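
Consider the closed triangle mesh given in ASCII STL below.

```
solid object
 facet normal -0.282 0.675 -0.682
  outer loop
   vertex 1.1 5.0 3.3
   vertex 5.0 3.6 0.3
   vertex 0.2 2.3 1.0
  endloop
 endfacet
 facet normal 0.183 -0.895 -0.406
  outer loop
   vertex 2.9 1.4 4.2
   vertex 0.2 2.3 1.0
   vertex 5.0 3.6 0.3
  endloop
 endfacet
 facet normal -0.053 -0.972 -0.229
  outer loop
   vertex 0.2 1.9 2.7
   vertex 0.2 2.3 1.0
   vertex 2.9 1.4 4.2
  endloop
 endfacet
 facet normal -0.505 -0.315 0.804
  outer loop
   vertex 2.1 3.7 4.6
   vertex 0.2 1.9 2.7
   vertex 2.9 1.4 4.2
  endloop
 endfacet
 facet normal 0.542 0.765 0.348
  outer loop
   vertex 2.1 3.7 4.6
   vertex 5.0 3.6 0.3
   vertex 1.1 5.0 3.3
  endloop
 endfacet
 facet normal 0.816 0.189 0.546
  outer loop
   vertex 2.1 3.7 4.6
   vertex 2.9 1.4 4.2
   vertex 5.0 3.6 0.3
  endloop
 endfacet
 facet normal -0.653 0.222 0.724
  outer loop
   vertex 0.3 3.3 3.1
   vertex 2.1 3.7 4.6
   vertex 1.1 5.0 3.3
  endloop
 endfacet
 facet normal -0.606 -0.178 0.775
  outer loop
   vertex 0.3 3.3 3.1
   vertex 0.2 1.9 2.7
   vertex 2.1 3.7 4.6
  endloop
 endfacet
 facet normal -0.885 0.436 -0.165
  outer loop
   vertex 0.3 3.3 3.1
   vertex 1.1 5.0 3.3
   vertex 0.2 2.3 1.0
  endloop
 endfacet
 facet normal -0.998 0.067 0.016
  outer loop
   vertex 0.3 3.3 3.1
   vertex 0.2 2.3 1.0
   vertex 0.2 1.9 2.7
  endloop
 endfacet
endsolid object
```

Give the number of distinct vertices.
7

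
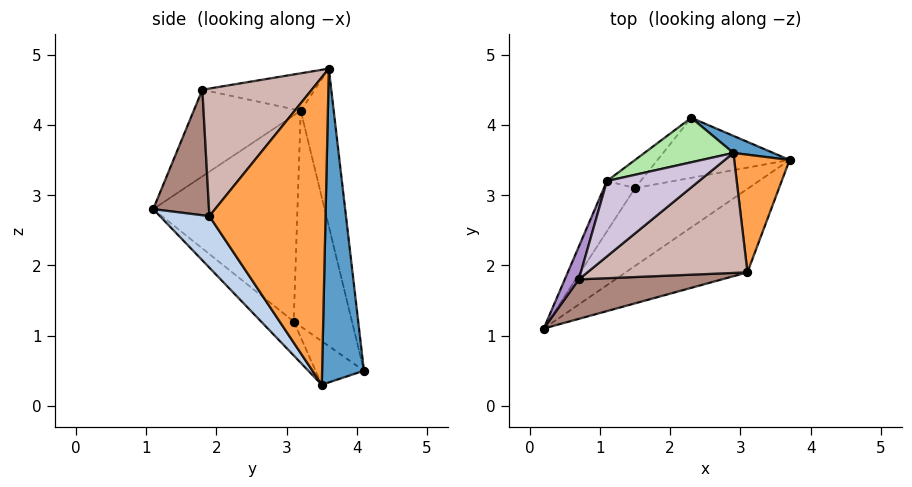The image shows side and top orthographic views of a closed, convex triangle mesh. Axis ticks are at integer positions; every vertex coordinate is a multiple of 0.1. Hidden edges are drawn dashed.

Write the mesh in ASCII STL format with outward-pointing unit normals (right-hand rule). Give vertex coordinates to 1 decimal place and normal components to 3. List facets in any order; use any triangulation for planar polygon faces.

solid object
 facet normal 0.400 0.915 0.051
  outer loop
   vertex 2.9 3.6 4.8
   vertex 3.7 3.5 0.3
   vertex 2.3 4.1 0.5
  endloop
 endfacet
 facet normal 0.213 -0.837 -0.504
  outer loop
   vertex 3.1 1.9 2.7
   vertex 0.2 1.1 2.8
   vertex 3.7 3.5 0.3
  endloop
 endfacet
 facet normal 0.979 -0.103 0.176
  outer loop
   vertex 3.1 1.9 2.7
   vertex 3.7 3.5 0.3
   vertex 2.9 3.6 4.8
  endloop
 endfacet
 facet normal -0.248 -0.502 -0.829
  outer loop
   vertex 1.5 3.1 1.2
   vertex 3.7 3.5 0.3
   vertex 0.2 1.1 2.8
  endloop
 endfacet
 facet normal -0.289 -0.383 -0.877
  outer loop
   vertex 1.5 3.1 1.2
   vertex 2.3 4.1 0.5
   vertex 3.7 3.5 0.3
  endloop
 endfacet
 facet normal -0.261 0.954 0.147
  outer loop
   vertex 1.1 3.2 4.2
   vertex 2.9 3.6 4.8
   vertex 2.3 4.1 0.5
  endloop
 endfacet
 facet normal -0.816 0.564 -0.128
  outer loop
   vertex 1.1 3.2 4.2
   vertex 2.3 4.1 0.5
   vertex 1.5 3.1 1.2
  endloop
 endfacet
 facet normal -0.876 0.464 -0.132
  outer loop
   vertex 1.1 3.2 4.2
   vertex 1.5 3.1 1.2
   vertex 0.2 1.1 2.8
  endloop
 endfacet
 facet normal -0.941 0.302 0.153
  outer loop
   vertex 0.7 1.8 4.5
   vertex 1.1 3.2 4.2
   vertex 0.2 1.1 2.8
  endloop
 endfacet
 facet normal -0.360 0.293 0.886
  outer loop
   vertex 0.7 1.8 4.5
   vertex 2.9 3.6 4.8
   vertex 1.1 3.2 4.2
  endloop
 endfacet
 facet normal 0.263 -0.917 0.300
  outer loop
   vertex 0.7 1.8 4.5
   vertex 0.2 1.1 2.8
   vertex 3.1 1.9 2.7
  endloop
 endfacet
 facet normal 0.465 -0.666 0.583
  outer loop
   vertex 0.7 1.8 4.5
   vertex 3.1 1.9 2.7
   vertex 2.9 3.6 4.8
  endloop
 endfacet
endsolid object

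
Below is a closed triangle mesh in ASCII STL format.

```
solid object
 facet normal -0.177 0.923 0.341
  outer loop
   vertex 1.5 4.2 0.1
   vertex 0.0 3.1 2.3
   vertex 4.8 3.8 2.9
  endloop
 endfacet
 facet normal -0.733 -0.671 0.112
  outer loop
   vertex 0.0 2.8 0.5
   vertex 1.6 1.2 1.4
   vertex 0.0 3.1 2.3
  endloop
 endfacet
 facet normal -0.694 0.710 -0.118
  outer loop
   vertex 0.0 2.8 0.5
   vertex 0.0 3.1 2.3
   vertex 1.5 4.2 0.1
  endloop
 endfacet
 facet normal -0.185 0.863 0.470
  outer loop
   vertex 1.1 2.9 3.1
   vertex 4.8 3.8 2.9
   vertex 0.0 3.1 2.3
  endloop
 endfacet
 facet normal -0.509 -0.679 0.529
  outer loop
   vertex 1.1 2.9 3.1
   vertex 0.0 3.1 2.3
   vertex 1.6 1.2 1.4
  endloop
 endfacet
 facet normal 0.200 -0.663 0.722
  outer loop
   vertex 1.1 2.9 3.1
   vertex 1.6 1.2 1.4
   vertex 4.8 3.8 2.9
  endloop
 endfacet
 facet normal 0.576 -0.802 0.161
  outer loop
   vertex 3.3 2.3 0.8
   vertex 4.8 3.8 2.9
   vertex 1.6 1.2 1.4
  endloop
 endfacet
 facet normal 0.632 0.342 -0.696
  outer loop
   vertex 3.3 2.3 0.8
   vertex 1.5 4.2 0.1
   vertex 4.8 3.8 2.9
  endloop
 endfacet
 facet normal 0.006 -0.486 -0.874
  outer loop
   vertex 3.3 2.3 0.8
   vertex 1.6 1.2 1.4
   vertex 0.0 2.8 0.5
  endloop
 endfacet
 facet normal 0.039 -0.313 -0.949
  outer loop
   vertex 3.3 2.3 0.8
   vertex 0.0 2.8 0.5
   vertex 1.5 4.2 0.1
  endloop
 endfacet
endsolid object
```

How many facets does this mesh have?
10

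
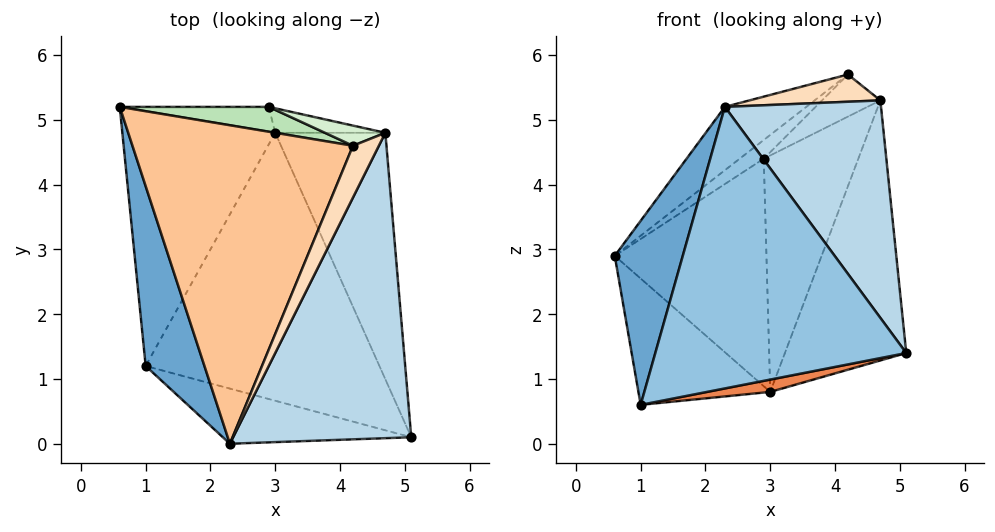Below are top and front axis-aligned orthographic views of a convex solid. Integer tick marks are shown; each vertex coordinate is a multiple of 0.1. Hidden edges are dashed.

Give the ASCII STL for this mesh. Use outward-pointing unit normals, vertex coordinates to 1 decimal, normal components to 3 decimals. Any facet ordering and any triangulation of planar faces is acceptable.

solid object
 facet normal -0.953 -0.217 0.213
  outer loop
   vertex 2.3 0.0 5.2
   vertex 0.6 5.2 2.9
   vertex 1.0 1.2 0.6
  endloop
 endfacet
 facet normal -0.220 -0.957 -0.187
  outer loop
   vertex 2.3 0.0 5.2
   vertex 1.0 1.2 0.6
   vertex 5.1 0.1 1.4
  endloop
 endfacet
 facet normal 0.748 -0.385 0.541
  outer loop
   vertex 4.7 4.8 5.3
   vertex 2.3 0.0 5.2
   vertex 5.1 0.1 1.4
  endloop
 endfacet
 facet normal -0.579 0.362 -0.731
  outer loop
   vertex 3.0 4.8 0.8
   vertex 1.0 1.2 0.6
   vertex 0.6 5.2 2.9
  endloop
 endfacet
 facet normal 0.180 -0.045 -0.983
  outer loop
   vertex 3.0 4.8 0.8
   vertex 5.1 0.1 1.4
   vertex 1.0 1.2 0.6
  endloop
 endfacet
 facet normal 0.877 0.349 -0.331
  outer loop
   vertex 3.0 4.8 0.8
   vertex 4.7 4.8 5.3
   vertex 5.1 0.1 1.4
  endloop
 endfacet
 facet normal -0.590 0.158 0.792
  outer loop
   vertex 4.2 4.6 5.7
   vertex 0.6 5.2 2.9
   vertex 2.3 0.0 5.2
  endloop
 endfacet
 facet normal 0.667 -0.347 0.660
  outer loop
   vertex 4.2 4.6 5.7
   vertex 2.3 0.0 5.2
   vertex 4.7 4.8 5.3
  endloop
 endfacet
 facet normal 0.071 0.992 -0.108
  outer loop
   vertex 2.9 5.2 4.4
   vertex 3.0 4.8 0.8
   vertex 0.6 5.2 2.9
  endloop
 endfacet
 facet normal 0.263 0.960 -0.099
  outer loop
   vertex 2.9 5.2 4.4
   vertex 4.7 4.8 5.3
   vertex 3.0 4.8 0.8
  endloop
 endfacet
 facet normal -0.462 0.534 0.708
  outer loop
   vertex 2.9 5.2 4.4
   vertex 0.6 5.2 2.9
   vertex 4.2 4.6 5.7
  endloop
 endfacet
 facet normal -0.015 0.902 0.432
  outer loop
   vertex 2.9 5.2 4.4
   vertex 4.2 4.6 5.7
   vertex 4.7 4.8 5.3
  endloop
 endfacet
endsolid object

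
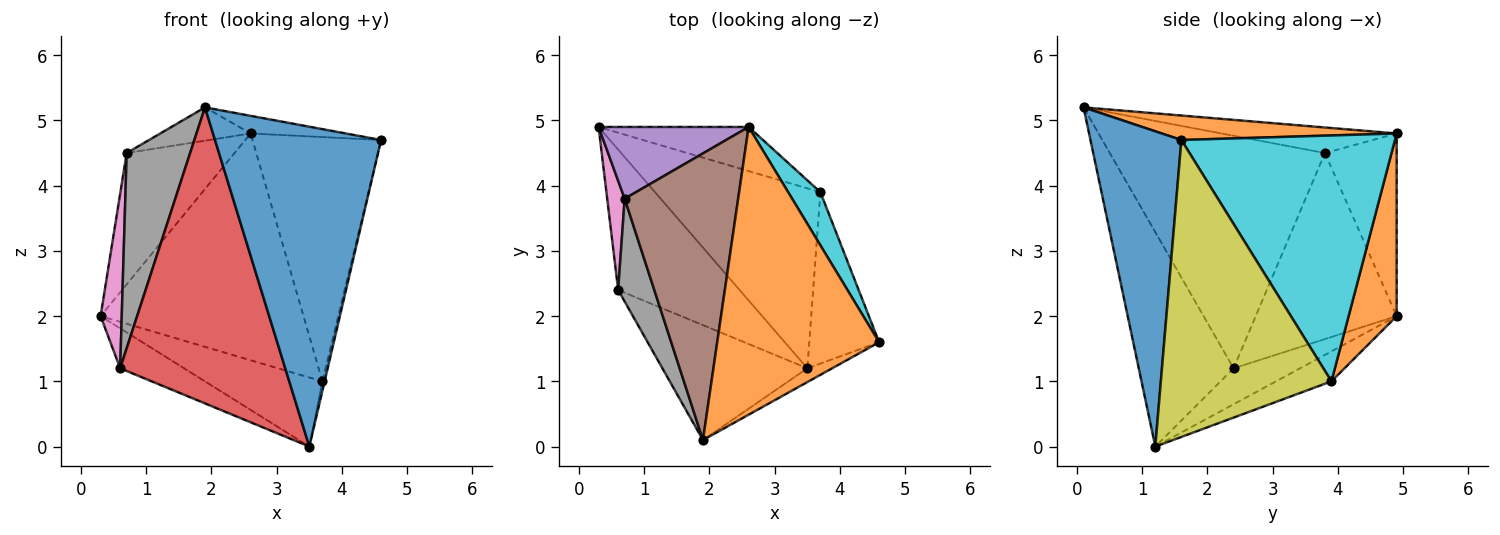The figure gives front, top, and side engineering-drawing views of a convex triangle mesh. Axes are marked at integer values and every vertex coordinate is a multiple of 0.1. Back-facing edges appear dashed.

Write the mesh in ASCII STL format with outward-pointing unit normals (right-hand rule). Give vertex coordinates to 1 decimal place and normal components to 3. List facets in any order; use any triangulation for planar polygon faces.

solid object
 facet normal 0.480 -0.876 -0.038
  outer loop
   vertex 3.5 1.2 0.0
   vertex 4.6 1.6 4.7
   vertex 1.9 0.1 5.2
  endloop
 endfacet
 facet normal 0.149 0.060 0.987
  outer loop
   vertex 2.6 4.9 4.8
   vertex 1.9 0.1 5.2
   vertex 4.6 1.6 4.7
  endloop
 endfacet
 facet normal -0.274 0.263 -0.925
  outer loop
   vertex 0.6 2.4 1.2
   vertex 0.3 4.9 2.0
   vertex 3.5 1.2 0.0
  endloop
 endfacet
 facet normal -0.472 -0.822 -0.319
  outer loop
   vertex 0.6 2.4 1.2
   vertex 3.5 1.2 0.0
   vertex 1.9 0.1 5.2
  endloop
 endfacet
 facet normal -0.504 0.758 0.414
  outer loop
   vertex 0.7 3.8 4.5
   vertex 2.6 4.9 4.8
   vertex 0.3 4.9 2.0
  endloop
 endfacet
 facet normal -0.218 0.113 0.969
  outer loop
   vertex 0.7 3.8 4.5
   vertex 1.9 0.1 5.2
   vertex 2.6 4.9 4.8
  endloop
 endfacet
 facet normal -0.985 -0.148 0.093
  outer loop
   vertex 0.7 3.8 4.5
   vertex 0.3 4.9 2.0
   vertex 0.6 2.4 1.2
  endloop
 endfacet
 facet normal -0.949 -0.280 0.147
  outer loop
   vertex 0.7 3.8 4.5
   vertex 0.6 2.4 1.2
   vertex 1.9 0.1 5.2
  endloop
 endfacet
 facet normal 0.973 0.013 -0.229
  outer loop
   vertex 3.7 3.9 1.0
   vertex 4.6 1.6 4.7
   vertex 3.5 1.2 0.0
  endloop
 endfacet
 facet normal 0.851 0.513 0.112
  outer loop
   vertex 3.7 3.9 1.0
   vertex 2.6 4.9 4.8
   vertex 4.6 1.6 4.7
  endloop
 endfacet
 facet normal -0.167 0.353 -0.921
  outer loop
   vertex 3.7 3.9 1.0
   vertex 3.5 1.2 0.0
   vertex 0.3 4.9 2.0
  endloop
 endfacet
 facet normal 0.226 0.956 -0.186
  outer loop
   vertex 3.7 3.9 1.0
   vertex 0.3 4.9 2.0
   vertex 2.6 4.9 4.8
  endloop
 endfacet
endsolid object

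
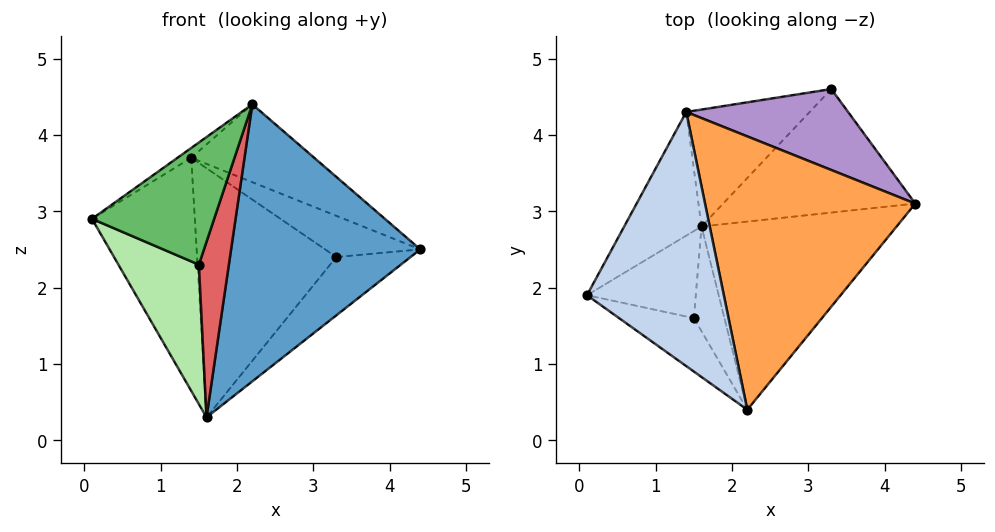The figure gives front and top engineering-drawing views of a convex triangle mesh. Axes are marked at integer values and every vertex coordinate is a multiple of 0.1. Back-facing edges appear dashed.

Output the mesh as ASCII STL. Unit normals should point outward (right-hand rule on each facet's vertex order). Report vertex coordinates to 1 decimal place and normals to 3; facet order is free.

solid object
 facet normal 0.468 -0.731 -0.496
  outer loop
   vertex 1.6 2.8 0.3
   vertex 4.4 3.1 2.5
   vertex 2.2 0.4 4.4
  endloop
 endfacet
 facet normal -0.566 0.032 0.824
  outer loop
   vertex 1.4 4.3 3.7
   vertex 0.1 1.9 2.9
   vertex 2.2 0.4 4.4
  endloop
 endfacet
 facet normal 0.443 0.246 0.862
  outer loop
   vertex 1.4 4.3 3.7
   vertex 2.2 0.4 4.4
   vertex 4.4 3.1 2.5
  endloop
 endfacet
 facet normal -0.802 0.528 -0.280
  outer loop
   vertex 1.4 4.3 3.7
   vertex 1.6 2.8 0.3
   vertex 0.1 1.9 2.9
  endloop
 endfacet
 facet normal -0.345 -0.860 -0.376
  outer loop
   vertex 1.5 1.6 2.3
   vertex 2.2 0.4 4.4
   vertex 0.1 1.9 2.9
  endloop
 endfacet
 facet normal -0.378 -0.785 -0.490
  outer loop
   vertex 1.5 1.6 2.3
   vertex 0.1 1.9 2.9
   vertex 1.6 2.8 0.3
  endloop
 endfacet
 facet normal 0.064 -0.857 -0.511
  outer loop
   vertex 1.5 1.6 2.3
   vertex 1.6 2.8 0.3
   vertex 2.2 0.4 4.4
  endloop
 endfacet
 facet normal 0.554 0.356 -0.753
  outer loop
   vertex 3.3 4.6 2.4
   vertex 4.4 3.1 2.5
   vertex 1.6 2.8 0.3
  endloop
 endfacet
 facet normal 0.474 0.400 0.785
  outer loop
   vertex 3.3 4.6 2.4
   vertex 1.4 4.3 3.7
   vertex 4.4 3.1 2.5
  endloop
 endfacet
 facet normal -0.398 0.831 -0.390
  outer loop
   vertex 3.3 4.6 2.4
   vertex 1.6 2.8 0.3
   vertex 1.4 4.3 3.7
  endloop
 endfacet
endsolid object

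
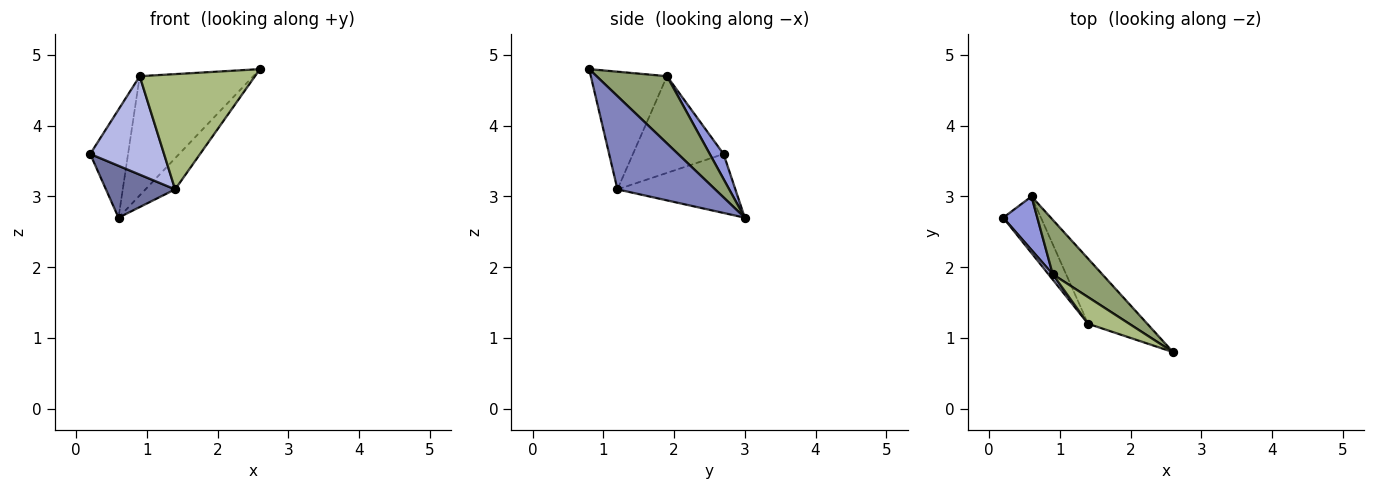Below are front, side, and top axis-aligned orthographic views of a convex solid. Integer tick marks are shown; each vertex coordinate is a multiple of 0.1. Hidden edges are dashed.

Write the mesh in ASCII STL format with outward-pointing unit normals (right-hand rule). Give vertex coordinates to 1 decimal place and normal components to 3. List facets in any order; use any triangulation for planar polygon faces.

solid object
 facet normal -0.755 -0.443 -0.483
  outer loop
   vertex 1.4 1.2 3.1
   vertex 0.2 2.7 3.6
   vertex 0.6 3.0 2.7
  endloop
 endfacet
 facet normal 0.818 0.248 -0.519
  outer loop
   vertex 1.4 1.2 3.1
   vertex 0.6 3.0 2.7
   vertex 2.6 0.8 4.8
  endloop
 endfacet
 facet normal 0.310 0.852 0.422
  outer loop
   vertex 0.9 1.9 4.7
   vertex 0.6 3.0 2.7
   vertex 0.2 2.7 3.6
  endloop
 endfacet
 facet normal -0.775 -0.631 0.034
  outer loop
   vertex 0.9 1.9 4.7
   vertex 0.2 2.7 3.6
   vertex 1.4 1.2 3.1
  endloop
 endfacet
 facet normal 0.491 0.792 0.362
  outer loop
   vertex 0.9 1.9 4.7
   vertex 2.6 0.8 4.8
   vertex 0.6 3.0 2.7
  endloop
 endfacet
 facet normal -0.541 -0.819 0.189
  outer loop
   vertex 0.9 1.9 4.7
   vertex 1.4 1.2 3.1
   vertex 2.6 0.8 4.8
  endloop
 endfacet
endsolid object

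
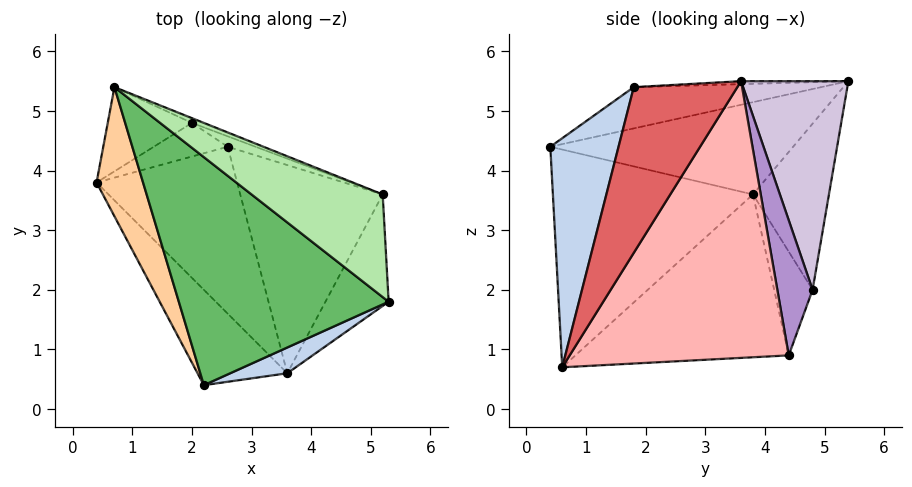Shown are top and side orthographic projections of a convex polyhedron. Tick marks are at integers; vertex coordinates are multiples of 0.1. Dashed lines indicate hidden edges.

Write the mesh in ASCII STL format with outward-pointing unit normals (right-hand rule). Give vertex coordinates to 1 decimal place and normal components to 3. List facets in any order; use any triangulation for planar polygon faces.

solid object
 facet normal -0.800 -0.501 -0.330
  outer loop
   vertex 3.6 0.6 0.7
   vertex 2.2 0.4 4.4
   vertex 0.4 3.8 3.6
  endloop
 endfacet
 facet normal 0.384 -0.918 0.096
  outer loop
   vertex 3.6 0.6 0.7
   vertex 5.3 1.8 5.4
   vertex 2.2 0.4 4.4
  endloop
 endfacet
 facet normal -0.747 -0.163 -0.645
  outer loop
   vertex 2.6 4.4 0.9
   vertex 3.6 0.6 0.7
   vertex 0.4 3.8 3.6
  endloop
 endfacet
 facet normal -0.838 -0.344 0.422
  outer loop
   vertex 0.7 5.4 5.5
   vertex 0.4 3.8 3.6
   vertex 2.2 0.4 4.4
  endloop
 endfacet
 facet normal -0.186 -0.264 0.946
  outer loop
   vertex 0.7 5.4 5.5
   vertex 2.2 0.4 4.4
   vertex 5.3 1.8 5.4
  endloop
 endfacet
 facet normal -0.023 -0.057 0.998
  outer loop
   vertex 5.2 3.6 5.5
   vertex 0.7 5.4 5.5
   vertex 5.3 1.8 5.4
  endloop
 endfacet
 facet normal 0.932 0.072 -0.355
  outer loop
   vertex 5.2 3.6 5.5
   vertex 5.3 1.8 5.4
   vertex 3.6 0.6 0.7
  endloop
 endfacet
 facet normal 0.861 0.250 -0.443
  outer loop
   vertex 5.2 3.6 5.5
   vertex 3.6 0.6 0.7
   vertex 2.6 4.4 0.9
  endloop
 endfacet
 facet normal 0.434 0.897 -0.089
  outer loop
   vertex 2.0 4.8 2.0
   vertex 5.2 3.6 5.5
   vertex 2.6 4.4 0.9
  endloop
 endfacet
 facet normal 0.371 0.928 -0.021
  outer loop
   vertex 2.0 4.8 2.0
   vertex 0.7 5.4 5.5
   vertex 5.2 3.6 5.5
  endloop
 endfacet
 facet normal -0.763 0.351 -0.544
  outer loop
   vertex 2.0 4.8 2.0
   vertex 2.6 4.4 0.9
   vertex 0.4 3.8 3.6
  endloop
 endfacet
 facet normal -0.729 0.576 -0.370
  outer loop
   vertex 2.0 4.8 2.0
   vertex 0.4 3.8 3.6
   vertex 0.7 5.4 5.5
  endloop
 endfacet
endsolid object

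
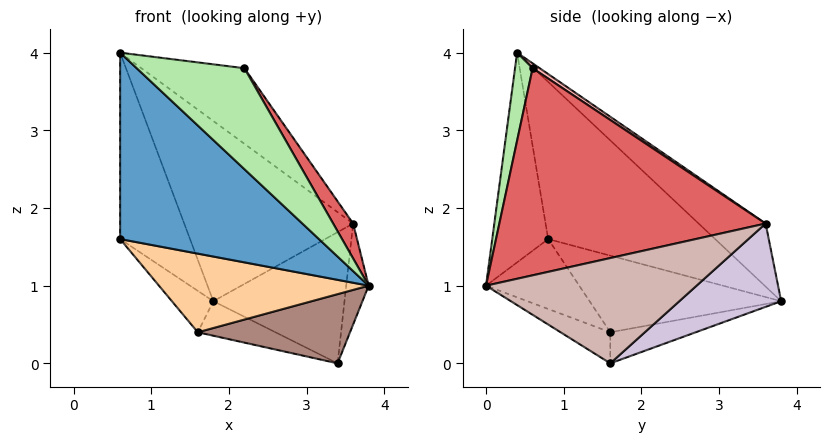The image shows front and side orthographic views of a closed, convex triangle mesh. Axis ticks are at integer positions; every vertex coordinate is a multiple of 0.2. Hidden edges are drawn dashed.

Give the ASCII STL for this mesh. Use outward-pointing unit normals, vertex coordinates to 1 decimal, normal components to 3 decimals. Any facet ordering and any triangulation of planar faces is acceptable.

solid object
 facet normal -0.267 -0.950 -0.158
  outer loop
   vertex 0.6 0.4 4.0
   vertex 0.6 0.8 1.6
   vertex 3.8 0.0 1.0
  endloop
 endfacet
 facet normal -0.921 0.385 0.064
  outer loop
   vertex 0.6 0.4 4.0
   vertex 1.8 3.8 0.8
   vertex 0.6 0.8 1.6
  endloop
 endfacet
 facet normal -0.281 0.708 0.647
  outer loop
   vertex 3.6 3.6 1.8
   vertex 1.8 3.8 0.8
   vertex 0.6 0.4 4.0
  endloop
 endfacet
 facet normal -0.295 -0.663 -0.688
  outer loop
   vertex 1.6 1.6 0.4
   vertex 3.8 0.0 1.0
   vertex 0.6 0.8 1.6
  endloop
 endfacet
 facet normal -0.811 0.175 -0.559
  outer loop
   vertex 1.6 1.6 0.4
   vertex 0.6 0.8 1.6
   vertex 1.8 3.8 0.8
  endloop
 endfacet
 facet normal 0.154 -0.944 0.291
  outer loop
   vertex 2.2 0.6 3.8
   vertex 0.6 0.4 4.0
   vertex 3.8 0.0 1.0
  endloop
 endfacet
 facet normal 0.860 -0.065 0.505
  outer loop
   vertex 2.2 0.6 3.8
   vertex 3.8 0.0 1.0
   vertex 3.6 3.6 1.8
  endloop
 endfacet
 facet normal 0.037 0.542 0.839
  outer loop
   vertex 2.2 0.6 3.8
   vertex 3.6 3.6 1.8
   vertex 0.6 0.4 4.0
  endloop
 endfacet
 facet normal -0.213 0.193 -0.958
  outer loop
   vertex 3.4 1.6 0.0
   vertex 1.6 1.6 0.4
   vertex 1.8 3.8 0.8
  endloop
 endfacet
 facet normal 0.446 0.574 -0.687
  outer loop
   vertex 3.4 1.6 0.0
   vertex 1.8 3.8 0.8
   vertex 3.6 3.6 1.8
  endloop
 endfacet
 facet normal -0.181 -0.553 -0.813
  outer loop
   vertex 3.4 1.6 0.0
   vertex 3.8 0.0 1.0
   vertex 1.6 1.6 0.4
  endloop
 endfacet
 facet normal 0.969 0.103 -0.222
  outer loop
   vertex 3.4 1.6 0.0
   vertex 3.6 3.6 1.8
   vertex 3.8 0.0 1.0
  endloop
 endfacet
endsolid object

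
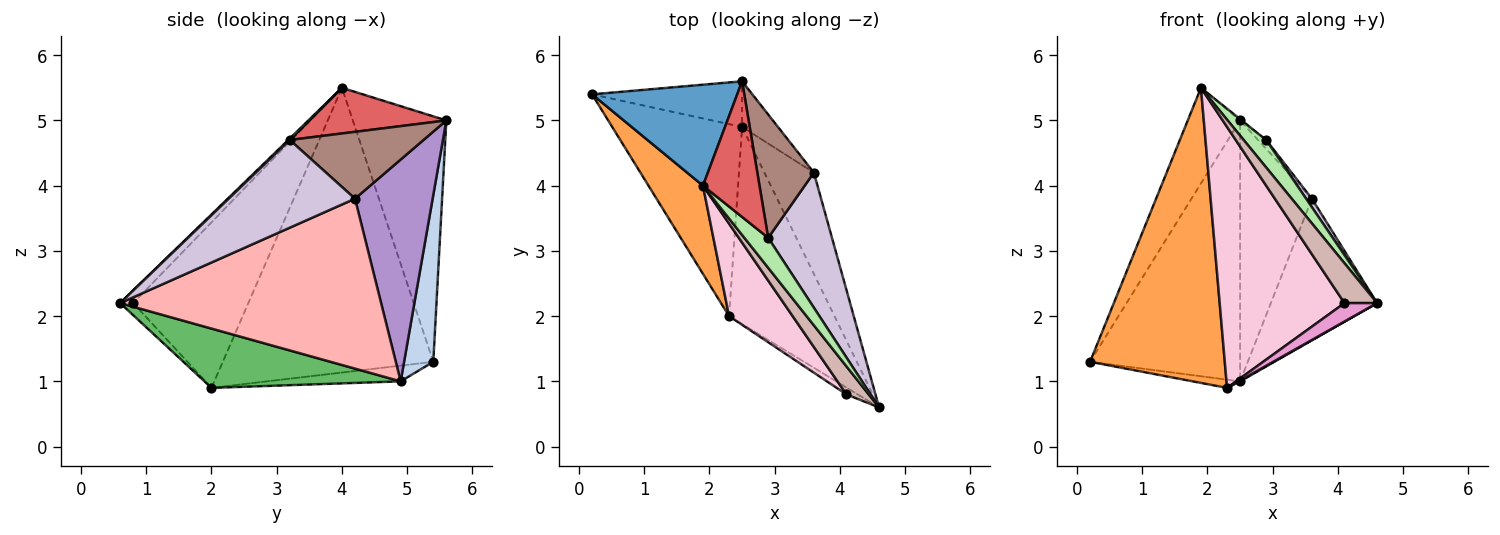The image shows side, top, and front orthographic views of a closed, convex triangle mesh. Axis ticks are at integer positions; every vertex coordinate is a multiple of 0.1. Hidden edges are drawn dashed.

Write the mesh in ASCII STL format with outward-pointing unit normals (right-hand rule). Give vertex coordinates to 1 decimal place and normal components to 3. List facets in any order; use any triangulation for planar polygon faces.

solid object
 facet normal -0.775 0.434 0.459
  outer loop
   vertex 1.9 4.0 5.5
   vertex 2.5 5.6 5.0
   vertex 0.2 5.4 1.3
  endloop
 endfacet
 facet normal 0.188 0.967 -0.169
  outer loop
   vertex 2.5 4.9 1.0
   vertex 0.2 5.4 1.3
   vertex 2.5 5.6 5.0
  endloop
 endfacet
 facet normal -0.831 -0.532 0.159
  outer loop
   vertex 2.3 2.0 0.9
   vertex 1.9 4.0 5.5
   vertex 0.2 5.4 1.3
  endloop
 endfacet
 facet normal -0.120 0.042 -0.992
  outer loop
   vertex 2.3 2.0 0.9
   vertex 0.2 5.4 1.3
   vertex 2.5 4.9 1.0
  endloop
 endfacet
 facet normal 0.490 -0.004 -0.872
  outer loop
   vertex 2.3 2.0 0.9
   vertex 2.5 4.9 1.0
   vertex 4.6 0.6 2.2
  endloop
 endfacet
 facet normal 0.047 -0.676 0.735
  outer loop
   vertex 2.9 3.2 4.7
   vertex 1.9 4.0 5.5
   vertex 4.6 0.6 2.2
  endloop
 endfacet
 facet normal 0.628 0.007 0.778
  outer loop
   vertex 2.9 3.2 4.7
   vertex 2.5 5.6 5.0
   vertex 1.9 4.0 5.5
  endloop
 endfacet
 facet normal 0.894 0.364 -0.260
  outer loop
   vertex 3.6 4.2 3.8
   vertex 4.6 0.6 2.2
   vertex 2.5 4.9 1.0
  endloop
 endfacet
 facet normal 0.729 0.674 -0.118
  outer loop
   vertex 3.6 4.2 3.8
   vertex 2.5 4.9 1.0
   vertex 2.5 5.6 5.0
  endloop
 endfacet
 facet normal 0.808 -0.037 0.588
  outer loop
   vertex 3.6 4.2 3.8
   vertex 2.9 3.2 4.7
   vertex 4.6 0.6 2.2
  endloop
 endfacet
 facet normal 0.763 0.047 0.645
  outer loop
   vertex 3.6 4.2 3.8
   vertex 2.5 5.6 5.0
   vertex 2.9 3.2 4.7
  endloop
 endfacet
 facet normal -0.311 -0.777 0.547
  outer loop
   vertex 4.1 0.8 2.2
   vertex 4.6 0.6 2.2
   vertex 1.9 4.0 5.5
  endloop
 endfacet
 facet normal -0.351 -0.878 -0.324
  outer loop
   vertex 4.1 0.8 2.2
   vertex 2.3 2.0 0.9
   vertex 4.6 0.6 2.2
  endloop
 endfacet
 facet normal -0.656 -0.711 0.252
  outer loop
   vertex 4.1 0.8 2.2
   vertex 1.9 4.0 5.5
   vertex 2.3 2.0 0.9
  endloop
 endfacet
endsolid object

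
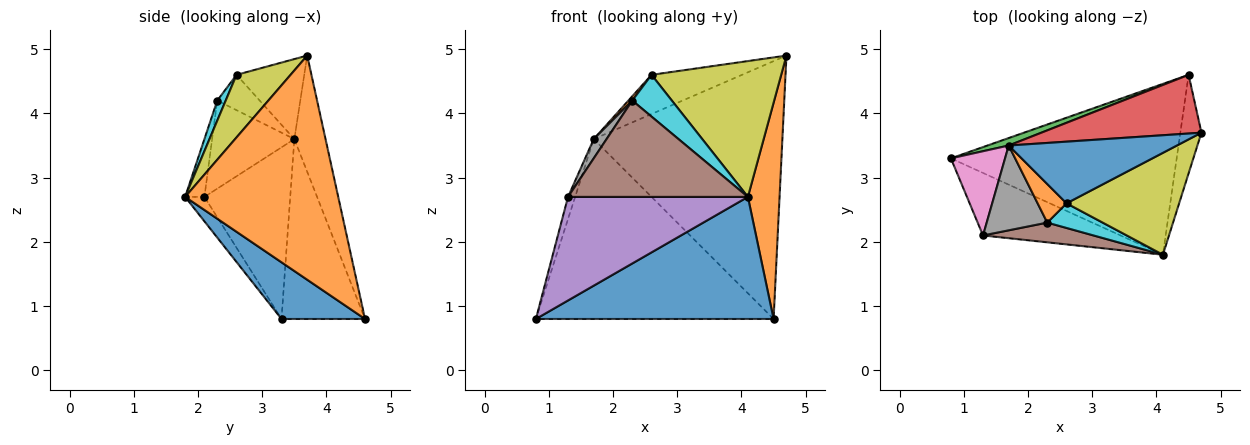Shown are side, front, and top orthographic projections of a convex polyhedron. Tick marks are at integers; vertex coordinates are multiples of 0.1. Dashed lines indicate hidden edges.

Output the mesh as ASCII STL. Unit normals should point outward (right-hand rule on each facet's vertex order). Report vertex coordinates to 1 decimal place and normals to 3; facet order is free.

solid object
 facet normal 0.200 -0.570 -0.797
  outer loop
   vertex 4.5 4.6 0.8
   vertex 4.1 1.8 2.7
   vertex 0.8 3.3 0.8
  endloop
 endfacet
 facet normal 0.975 -0.202 -0.092
  outer loop
   vertex 4.5 4.6 0.8
   vertex 4.7 3.7 4.9
   vertex 4.1 1.8 2.7
  endloop
 endfacet
 facet normal -0.331 0.943 0.039
  outer loop
   vertex 1.7 3.5 3.6
   vertex 4.5 4.6 0.8
   vertex 0.8 3.3 0.8
  endloop
 endfacet
 facet normal -0.159 0.963 0.219
  outer loop
   vertex 1.7 3.5 3.6
   vertex 4.7 3.7 4.9
   vertex 4.5 4.6 0.8
  endloop
 endfacet
 facet normal -0.091 -0.853 -0.514
  outer loop
   vertex 1.3 2.1 2.7
   vertex 0.8 3.3 0.8
   vertex 4.1 1.8 2.7
  endloop
 endfacet
 facet normal -0.104 -0.974 0.200
  outer loop
   vertex 1.3 2.1 2.7
   vertex 4.1 1.8 2.7
   vertex 2.3 2.3 4.2
  endloop
 endfacet
 facet normal -0.951 0.079 0.300
  outer loop
   vertex 1.3 2.1 2.7
   vertex 1.7 3.5 3.6
   vertex 0.8 3.3 0.8
  endloop
 endfacet
 facet normal -0.817 -0.128 0.562
  outer loop
   vertex 1.3 2.1 2.7
   vertex 2.3 2.3 4.2
   vertex 1.7 3.5 3.6
  endloop
 endfacet
 facet normal 0.316 -0.759 0.569
  outer loop
   vertex 2.6 2.6 4.6
   vertex 4.1 1.8 2.7
   vertex 4.7 3.7 4.9
  endloop
 endfacet
 facet normal 0.181 -0.847 0.500
  outer loop
   vertex 2.6 2.6 4.6
   vertex 2.3 2.3 4.2
   vertex 4.1 1.8 2.7
  endloop
 endfacet
 facet normal -0.373 0.498 0.783
  outer loop
   vertex 2.6 2.6 4.6
   vertex 4.7 3.7 4.9
   vertex 1.7 3.5 3.6
  endloop
 endfacet
 facet normal -0.772 -0.070 0.632
  outer loop
   vertex 2.6 2.6 4.6
   vertex 1.7 3.5 3.6
   vertex 2.3 2.3 4.2
  endloop
 endfacet
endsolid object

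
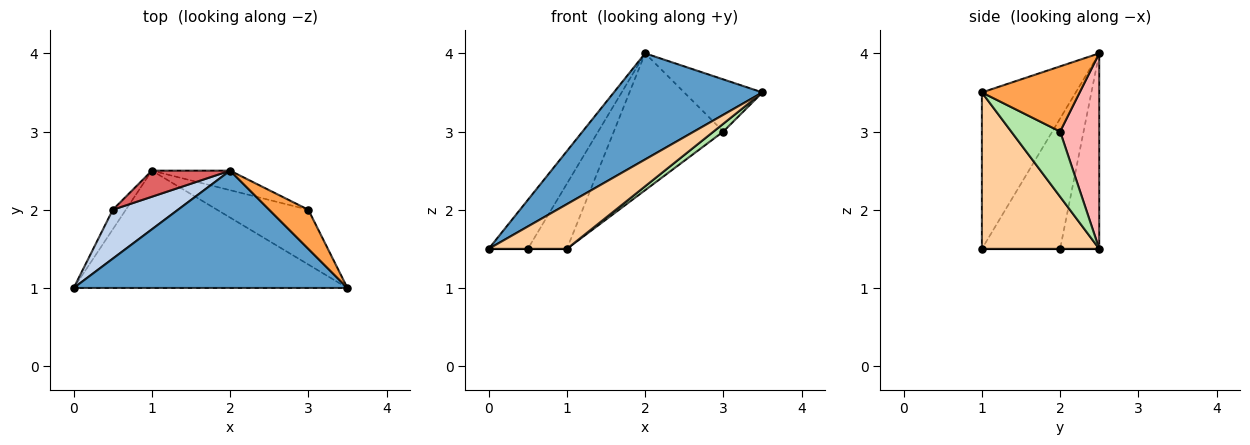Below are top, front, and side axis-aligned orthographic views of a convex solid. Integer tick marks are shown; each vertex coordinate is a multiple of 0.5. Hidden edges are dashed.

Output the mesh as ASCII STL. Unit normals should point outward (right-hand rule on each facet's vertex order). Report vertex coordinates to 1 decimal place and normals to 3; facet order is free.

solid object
 facet normal -0.390 -0.618 0.683
  outer loop
   vertex 2.0 2.5 4.0
   vertex 0.0 1.0 1.5
   vertex 3.5 1.0 3.5
  endloop
 endfacet
 facet normal -0.816 0.408 0.408
  outer loop
   vertex 0.5 2.0 1.5
   vertex 0.0 1.0 1.5
   vertex 2.0 2.5 4.0
  endloop
 endfacet
 facet normal 0.707 0.566 0.424
  outer loop
   vertex 3.0 2.0 3.0
   vertex 2.0 2.5 4.0
   vertex 3.5 1.0 3.5
  endloop
 endfacet
 facet normal 0.471 -0.314 -0.824
  outer loop
   vertex 1.0 2.5 1.5
   vertex 3.5 1.0 3.5
   vertex 0.0 1.0 1.5
  endloop
 endfacet
 facet normal 0.000 0.000 -1.000
  outer loop
   vertex 1.0 2.5 1.5
   vertex 0.0 1.0 1.5
   vertex 0.5 2.0 1.5
  endloop
 endfacet
 facet normal 0.577 -0.115 -0.808
  outer loop
   vertex 1.0 2.5 1.5
   vertex 3.0 2.0 3.0
   vertex 3.5 1.0 3.5
  endloop
 endfacet
 facet normal -0.680 0.680 0.272
  outer loop
   vertex 1.0 2.5 1.5
   vertex 0.5 2.0 1.5
   vertex 2.0 2.5 4.0
  endloop
 endfacet
 facet normal 0.333 0.933 -0.133
  outer loop
   vertex 1.0 2.5 1.5
   vertex 2.0 2.5 4.0
   vertex 3.0 2.0 3.0
  endloop
 endfacet
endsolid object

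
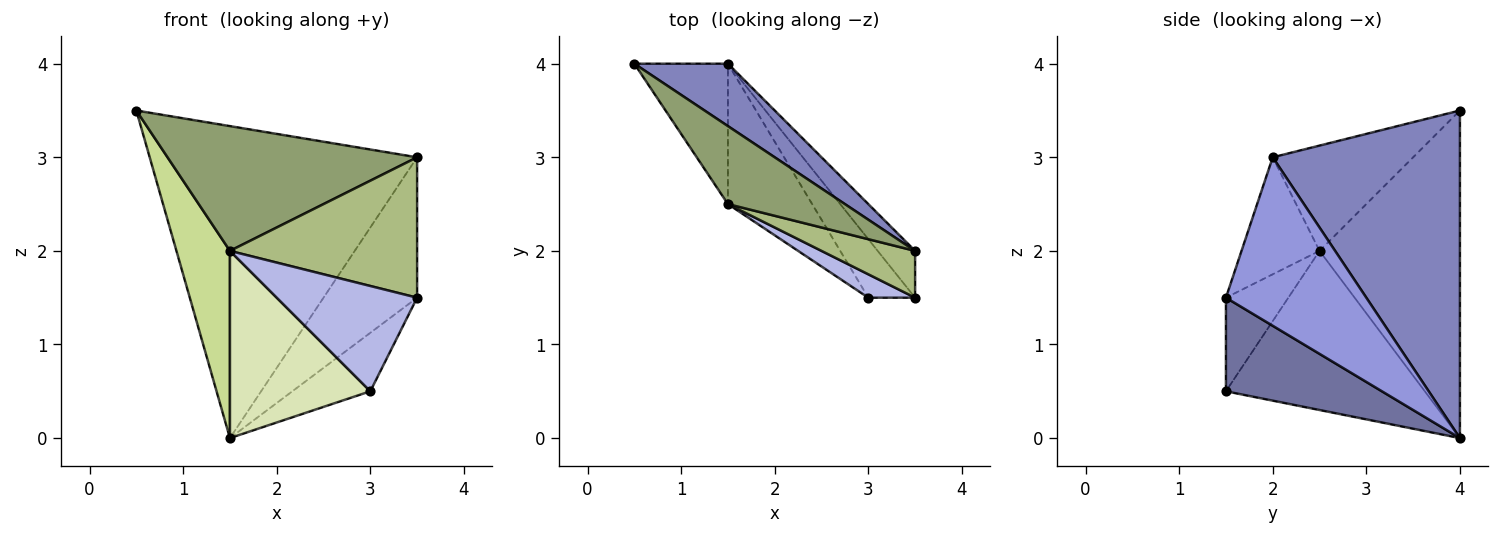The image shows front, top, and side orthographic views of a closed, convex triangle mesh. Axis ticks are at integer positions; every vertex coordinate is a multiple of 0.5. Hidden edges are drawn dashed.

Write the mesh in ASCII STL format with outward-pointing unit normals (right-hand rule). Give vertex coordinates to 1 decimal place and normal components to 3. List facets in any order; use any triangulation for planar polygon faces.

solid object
 facet normal 0.816 0.408 -0.408
  outer loop
   vertex 3.0 1.5 0.5
   vertex 1.5 4.0 0.0
   vertex 3.5 1.5 1.5
  endloop
 endfacet
 facet normal 0.566 0.808 0.162
  outer loop
   vertex 3.5 2.0 3.0
   vertex 1.5 4.0 0.0
   vertex 0.5 4.0 3.5
  endloop
 endfacet
 facet normal 0.818 0.545 -0.182
  outer loop
   vertex 3.5 2.0 3.0
   vertex 3.5 1.5 1.5
   vertex 1.5 4.0 0.0
  endloop
 endfacet
 facet normal -0.398 -0.896 0.199
  outer loop
   vertex 1.5 2.5 2.0
   vertex 3.0 1.5 0.5
   vertex 3.5 1.5 1.5
  endloop
 endfacet
 facet normal -0.431 -0.765 0.478
  outer loop
   vertex 1.5 2.5 2.0
   vertex 3.5 2.0 3.0
   vertex 0.5 4.0 3.5
  endloop
 endfacet
 facet normal -0.368 -0.882 0.294
  outer loop
   vertex 1.5 2.5 2.0
   vertex 3.5 1.5 1.5
   vertex 3.5 2.0 3.0
  endloop
 endfacet
 facet normal -0.903 -0.344 -0.258
  outer loop
   vertex 1.5 2.5 2.0
   vertex 0.5 4.0 3.5
   vertex 1.5 4.0 0.0
  endloop
 endfacet
 facet normal -0.750 -0.529 -0.397
  outer loop
   vertex 1.5 2.5 2.0
   vertex 1.5 4.0 0.0
   vertex 3.0 1.5 0.5
  endloop
 endfacet
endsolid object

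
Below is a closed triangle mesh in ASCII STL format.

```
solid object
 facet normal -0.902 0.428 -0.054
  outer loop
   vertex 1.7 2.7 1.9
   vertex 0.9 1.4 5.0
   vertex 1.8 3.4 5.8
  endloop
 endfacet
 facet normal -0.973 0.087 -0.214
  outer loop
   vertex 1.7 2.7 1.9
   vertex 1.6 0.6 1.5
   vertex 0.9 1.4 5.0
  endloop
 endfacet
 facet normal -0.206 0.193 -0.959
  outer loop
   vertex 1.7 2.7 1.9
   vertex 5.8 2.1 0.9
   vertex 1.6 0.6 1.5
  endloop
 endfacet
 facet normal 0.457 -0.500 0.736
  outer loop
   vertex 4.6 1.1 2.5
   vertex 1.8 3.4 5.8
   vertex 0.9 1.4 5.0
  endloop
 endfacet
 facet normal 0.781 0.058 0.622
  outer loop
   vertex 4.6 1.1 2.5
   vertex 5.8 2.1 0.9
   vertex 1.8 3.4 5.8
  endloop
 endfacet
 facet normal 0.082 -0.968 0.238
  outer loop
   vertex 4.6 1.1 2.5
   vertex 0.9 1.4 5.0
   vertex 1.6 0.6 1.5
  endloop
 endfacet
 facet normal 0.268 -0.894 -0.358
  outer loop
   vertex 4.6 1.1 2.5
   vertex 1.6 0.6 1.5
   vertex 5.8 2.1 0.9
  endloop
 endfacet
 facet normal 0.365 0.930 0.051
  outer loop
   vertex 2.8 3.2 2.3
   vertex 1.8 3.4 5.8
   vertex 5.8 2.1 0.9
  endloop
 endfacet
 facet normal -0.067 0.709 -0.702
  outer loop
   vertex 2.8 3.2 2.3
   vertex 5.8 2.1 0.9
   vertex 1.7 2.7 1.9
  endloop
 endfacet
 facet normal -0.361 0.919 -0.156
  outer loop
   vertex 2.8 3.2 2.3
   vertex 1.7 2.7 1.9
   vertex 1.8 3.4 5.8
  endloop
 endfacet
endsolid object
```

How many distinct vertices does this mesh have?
7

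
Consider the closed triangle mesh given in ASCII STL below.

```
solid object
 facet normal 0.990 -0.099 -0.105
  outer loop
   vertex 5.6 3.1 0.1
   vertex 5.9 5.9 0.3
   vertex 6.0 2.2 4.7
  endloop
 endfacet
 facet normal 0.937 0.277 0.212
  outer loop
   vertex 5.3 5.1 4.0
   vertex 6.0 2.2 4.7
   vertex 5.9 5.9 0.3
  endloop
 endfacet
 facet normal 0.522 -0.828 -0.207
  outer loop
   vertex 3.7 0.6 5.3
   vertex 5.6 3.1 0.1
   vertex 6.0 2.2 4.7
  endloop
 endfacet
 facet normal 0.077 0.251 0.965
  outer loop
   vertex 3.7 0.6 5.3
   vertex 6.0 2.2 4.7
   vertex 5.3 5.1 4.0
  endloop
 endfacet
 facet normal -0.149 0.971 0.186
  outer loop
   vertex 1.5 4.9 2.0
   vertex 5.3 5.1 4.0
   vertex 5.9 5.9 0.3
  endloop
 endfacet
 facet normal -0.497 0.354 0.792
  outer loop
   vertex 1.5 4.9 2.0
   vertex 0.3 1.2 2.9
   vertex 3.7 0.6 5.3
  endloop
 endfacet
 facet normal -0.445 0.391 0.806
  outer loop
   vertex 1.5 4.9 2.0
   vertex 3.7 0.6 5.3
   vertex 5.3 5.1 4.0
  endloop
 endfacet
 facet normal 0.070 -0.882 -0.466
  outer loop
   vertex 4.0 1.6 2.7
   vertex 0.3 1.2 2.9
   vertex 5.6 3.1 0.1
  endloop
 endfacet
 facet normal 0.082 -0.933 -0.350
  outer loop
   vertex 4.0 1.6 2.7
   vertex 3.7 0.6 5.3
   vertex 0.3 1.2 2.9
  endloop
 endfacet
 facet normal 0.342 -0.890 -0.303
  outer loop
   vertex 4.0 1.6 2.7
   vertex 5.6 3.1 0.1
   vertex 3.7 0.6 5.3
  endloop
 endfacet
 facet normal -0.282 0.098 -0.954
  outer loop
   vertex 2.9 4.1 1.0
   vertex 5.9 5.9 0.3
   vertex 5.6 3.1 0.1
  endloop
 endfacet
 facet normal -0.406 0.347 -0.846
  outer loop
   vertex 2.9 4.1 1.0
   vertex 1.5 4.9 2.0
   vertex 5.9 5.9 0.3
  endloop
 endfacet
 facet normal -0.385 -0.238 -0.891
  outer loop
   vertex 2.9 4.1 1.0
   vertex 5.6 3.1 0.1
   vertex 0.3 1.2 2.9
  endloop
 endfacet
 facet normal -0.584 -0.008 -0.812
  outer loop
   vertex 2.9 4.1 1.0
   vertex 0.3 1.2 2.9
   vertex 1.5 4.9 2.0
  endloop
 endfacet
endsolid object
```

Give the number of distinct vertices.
9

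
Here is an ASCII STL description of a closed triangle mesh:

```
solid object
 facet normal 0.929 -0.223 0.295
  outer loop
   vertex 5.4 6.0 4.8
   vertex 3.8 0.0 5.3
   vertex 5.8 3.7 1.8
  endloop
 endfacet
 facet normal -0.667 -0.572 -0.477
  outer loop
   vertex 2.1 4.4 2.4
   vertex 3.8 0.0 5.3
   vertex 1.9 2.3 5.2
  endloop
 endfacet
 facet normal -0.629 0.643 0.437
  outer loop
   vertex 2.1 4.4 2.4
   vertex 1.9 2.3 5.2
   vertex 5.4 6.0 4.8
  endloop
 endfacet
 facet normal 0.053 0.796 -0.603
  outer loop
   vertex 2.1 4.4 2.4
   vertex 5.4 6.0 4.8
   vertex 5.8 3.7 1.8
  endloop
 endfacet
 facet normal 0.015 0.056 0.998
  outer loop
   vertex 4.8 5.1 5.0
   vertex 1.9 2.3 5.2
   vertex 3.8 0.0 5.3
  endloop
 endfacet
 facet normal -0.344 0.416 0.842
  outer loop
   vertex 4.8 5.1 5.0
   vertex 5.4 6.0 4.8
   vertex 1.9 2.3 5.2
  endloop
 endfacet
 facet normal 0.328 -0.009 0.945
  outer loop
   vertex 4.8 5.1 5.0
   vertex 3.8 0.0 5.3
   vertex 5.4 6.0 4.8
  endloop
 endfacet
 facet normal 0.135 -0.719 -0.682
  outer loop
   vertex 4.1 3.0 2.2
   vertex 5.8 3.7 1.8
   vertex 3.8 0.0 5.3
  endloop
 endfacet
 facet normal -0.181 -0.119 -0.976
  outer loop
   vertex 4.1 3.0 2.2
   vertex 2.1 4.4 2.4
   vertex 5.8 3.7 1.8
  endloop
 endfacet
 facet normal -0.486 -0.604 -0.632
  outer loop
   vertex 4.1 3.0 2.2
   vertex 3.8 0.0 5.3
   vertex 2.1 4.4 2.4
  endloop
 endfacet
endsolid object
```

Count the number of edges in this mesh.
15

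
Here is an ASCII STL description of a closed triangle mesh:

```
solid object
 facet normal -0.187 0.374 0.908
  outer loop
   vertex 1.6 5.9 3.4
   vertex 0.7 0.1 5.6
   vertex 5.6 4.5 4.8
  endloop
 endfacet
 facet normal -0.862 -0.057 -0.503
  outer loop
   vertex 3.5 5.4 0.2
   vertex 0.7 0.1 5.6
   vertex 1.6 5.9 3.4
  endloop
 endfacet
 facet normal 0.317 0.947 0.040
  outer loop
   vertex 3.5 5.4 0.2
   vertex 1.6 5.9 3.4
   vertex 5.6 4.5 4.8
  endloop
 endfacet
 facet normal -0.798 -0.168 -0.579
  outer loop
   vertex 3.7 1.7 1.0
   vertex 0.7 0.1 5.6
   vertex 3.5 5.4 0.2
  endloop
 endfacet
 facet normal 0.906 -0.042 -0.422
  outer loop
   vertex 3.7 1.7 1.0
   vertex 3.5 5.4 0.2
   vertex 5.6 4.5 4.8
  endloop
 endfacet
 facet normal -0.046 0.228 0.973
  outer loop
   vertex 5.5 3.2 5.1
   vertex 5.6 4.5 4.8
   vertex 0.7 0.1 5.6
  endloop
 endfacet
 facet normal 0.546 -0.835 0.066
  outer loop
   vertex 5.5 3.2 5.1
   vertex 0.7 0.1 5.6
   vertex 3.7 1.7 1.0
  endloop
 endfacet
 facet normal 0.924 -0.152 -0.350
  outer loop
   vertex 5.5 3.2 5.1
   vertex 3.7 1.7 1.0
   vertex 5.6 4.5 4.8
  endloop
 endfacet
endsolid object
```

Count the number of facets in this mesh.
8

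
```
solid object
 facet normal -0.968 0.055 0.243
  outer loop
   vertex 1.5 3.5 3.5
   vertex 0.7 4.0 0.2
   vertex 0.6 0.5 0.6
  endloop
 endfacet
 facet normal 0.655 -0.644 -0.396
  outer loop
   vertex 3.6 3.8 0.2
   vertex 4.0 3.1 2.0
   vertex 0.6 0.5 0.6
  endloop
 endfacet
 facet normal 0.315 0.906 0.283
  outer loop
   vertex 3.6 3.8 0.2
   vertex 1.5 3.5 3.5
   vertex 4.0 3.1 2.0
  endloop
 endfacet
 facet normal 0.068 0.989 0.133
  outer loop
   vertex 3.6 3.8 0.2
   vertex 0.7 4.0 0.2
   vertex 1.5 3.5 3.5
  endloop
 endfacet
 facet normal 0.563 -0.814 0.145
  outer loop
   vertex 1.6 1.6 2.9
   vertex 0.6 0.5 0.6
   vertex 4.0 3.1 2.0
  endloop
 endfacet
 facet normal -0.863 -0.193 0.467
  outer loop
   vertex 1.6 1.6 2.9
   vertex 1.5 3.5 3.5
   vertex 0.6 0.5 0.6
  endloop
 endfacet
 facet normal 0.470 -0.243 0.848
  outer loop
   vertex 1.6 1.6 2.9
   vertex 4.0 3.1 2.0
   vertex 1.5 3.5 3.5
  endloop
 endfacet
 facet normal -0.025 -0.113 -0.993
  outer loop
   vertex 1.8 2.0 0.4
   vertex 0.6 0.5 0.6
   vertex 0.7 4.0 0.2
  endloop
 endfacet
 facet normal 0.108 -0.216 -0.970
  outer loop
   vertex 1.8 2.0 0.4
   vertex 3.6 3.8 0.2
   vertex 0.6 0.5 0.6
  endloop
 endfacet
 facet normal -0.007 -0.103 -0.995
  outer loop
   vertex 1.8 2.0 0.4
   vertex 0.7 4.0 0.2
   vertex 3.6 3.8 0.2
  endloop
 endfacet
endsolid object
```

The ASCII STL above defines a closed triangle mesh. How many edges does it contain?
15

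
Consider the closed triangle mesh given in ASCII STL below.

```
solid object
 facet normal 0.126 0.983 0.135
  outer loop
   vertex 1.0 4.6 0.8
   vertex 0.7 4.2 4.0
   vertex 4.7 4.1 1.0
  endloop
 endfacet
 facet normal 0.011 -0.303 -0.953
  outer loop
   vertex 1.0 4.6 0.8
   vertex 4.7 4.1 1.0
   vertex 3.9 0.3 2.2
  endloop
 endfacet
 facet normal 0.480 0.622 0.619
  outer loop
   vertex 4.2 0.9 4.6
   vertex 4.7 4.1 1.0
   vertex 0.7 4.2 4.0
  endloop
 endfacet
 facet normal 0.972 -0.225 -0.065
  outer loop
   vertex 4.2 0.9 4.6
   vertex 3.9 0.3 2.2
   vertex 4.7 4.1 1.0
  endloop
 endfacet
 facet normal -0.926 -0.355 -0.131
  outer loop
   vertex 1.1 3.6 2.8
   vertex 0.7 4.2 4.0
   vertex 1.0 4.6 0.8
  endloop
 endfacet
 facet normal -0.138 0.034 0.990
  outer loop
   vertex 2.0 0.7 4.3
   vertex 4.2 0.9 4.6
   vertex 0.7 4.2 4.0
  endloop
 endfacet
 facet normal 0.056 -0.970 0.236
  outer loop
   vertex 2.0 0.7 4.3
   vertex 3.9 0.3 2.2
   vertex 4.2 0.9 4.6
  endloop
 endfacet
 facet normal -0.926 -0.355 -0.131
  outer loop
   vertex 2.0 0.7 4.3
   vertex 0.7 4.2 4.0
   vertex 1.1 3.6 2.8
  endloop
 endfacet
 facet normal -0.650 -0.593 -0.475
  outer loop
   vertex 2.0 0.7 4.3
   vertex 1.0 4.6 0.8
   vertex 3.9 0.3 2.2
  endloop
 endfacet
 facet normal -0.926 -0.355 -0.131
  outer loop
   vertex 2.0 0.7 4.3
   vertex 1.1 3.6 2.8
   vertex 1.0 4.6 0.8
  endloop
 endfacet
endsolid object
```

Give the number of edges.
15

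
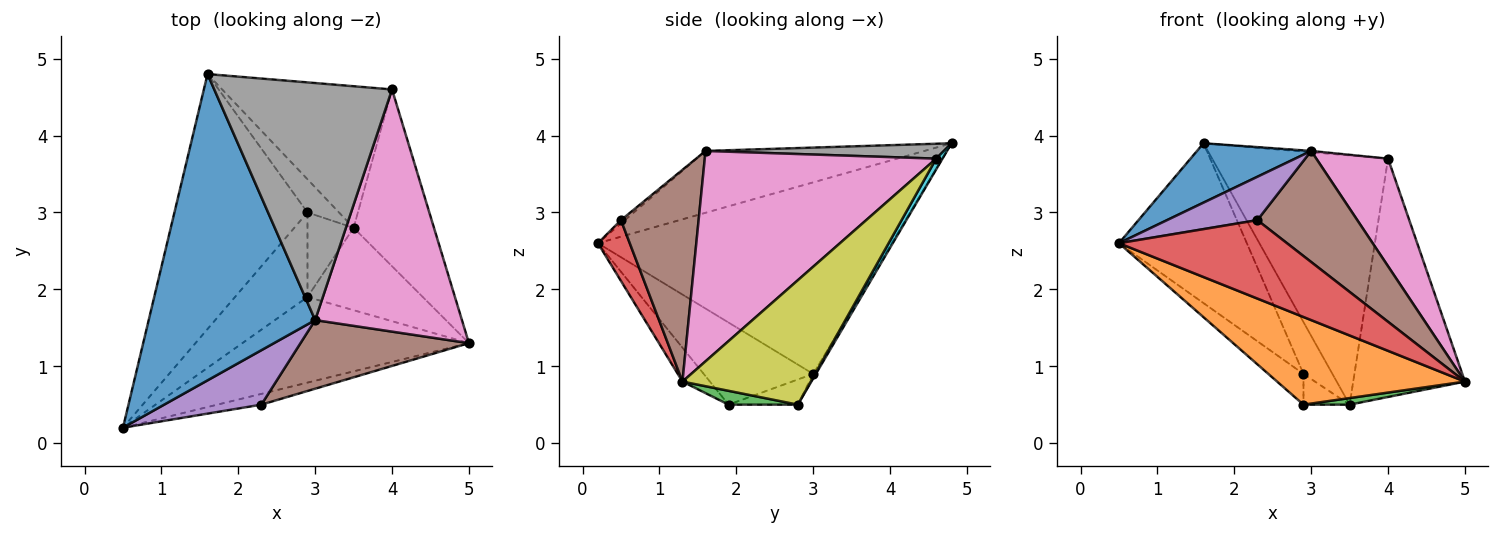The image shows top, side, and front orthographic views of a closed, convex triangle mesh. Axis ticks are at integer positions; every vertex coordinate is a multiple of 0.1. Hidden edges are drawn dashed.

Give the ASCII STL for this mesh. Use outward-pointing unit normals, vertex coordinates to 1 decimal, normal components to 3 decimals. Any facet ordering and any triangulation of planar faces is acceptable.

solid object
 facet normal -0.343 -0.179 0.922
  outer loop
   vertex 3.0 1.6 3.8
   vertex 1.6 4.8 3.9
   vertex 0.5 0.2 2.6
  endloop
 endfacet
 facet normal -0.104 -0.712 -0.695
  outer loop
   vertex 2.9 1.9 0.5
   vertex 5.0 1.3 0.8
   vertex 0.5 0.2 2.6
  endloop
 endfacet
 facet normal 0.119 -0.079 -0.990
  outer loop
   vertex 2.9 1.9 0.5
   vertex 3.5 2.8 0.5
   vertex 5.0 1.3 0.8
  endloop
 endfacet
 facet normal 0.185 -0.974 -0.134
  outer loop
   vertex 2.3 0.5 2.9
   vertex 0.5 0.2 2.6
   vertex 5.0 1.3 0.8
  endloop
 endfacet
 facet normal -0.027 -0.623 0.782
  outer loop
   vertex 2.3 0.5 2.9
   vertex 3.0 1.6 3.8
   vertex 0.5 0.2 2.6
  endloop
 endfacet
 facet normal 0.551 -0.710 0.439
  outer loop
   vertex 2.3 0.5 2.9
   vertex 5.0 1.3 0.8
   vertex 3.0 1.6 3.8
  endloop
 endfacet
 facet normal 0.795 -0.246 0.555
  outer loop
   vertex 4.0 4.6 3.7
   vertex 3.0 1.6 3.8
   vertex 5.0 1.3 0.8
  endloop
 endfacet
 facet normal 0.083 0.005 0.996
  outer loop
   vertex 4.0 4.6 3.7
   vertex 1.6 4.8 3.9
   vertex 3.0 1.6 3.8
  endloop
 endfacet
 facet normal 0.678 0.590 -0.438
  outer loop
   vertex 4.0 4.6 3.7
   vertex 5.0 1.3 0.8
   vertex 3.5 2.8 0.5
  endloop
 endfacet
 facet normal 0.031 0.869 -0.494
  outer loop
   vertex 4.0 4.6 3.7
   vertex 3.5 2.8 0.5
   vertex 1.6 4.8 3.9
  endloop
 endfacet
 facet normal -0.079 0.839 -0.538
  outer loop
   vertex 2.9 3.0 0.9
   vertex 1.6 4.8 3.9
   vertex 3.5 2.8 0.5
  endloop
 endfacet
 facet normal -0.456 0.304 -0.836
  outer loop
   vertex 2.9 3.0 0.9
   vertex 3.5 2.8 0.5
   vertex 2.9 1.9 0.5
  endloop
 endfacet
 facet normal -0.773 0.337 -0.537
  outer loop
   vertex 2.9 3.0 0.9
   vertex 0.5 0.2 2.6
   vertex 1.6 4.8 3.9
  endloop
 endfacet
 facet normal -0.729 0.234 -0.643
  outer loop
   vertex 2.9 3.0 0.9
   vertex 2.9 1.9 0.5
   vertex 0.5 0.2 2.6
  endloop
 endfacet
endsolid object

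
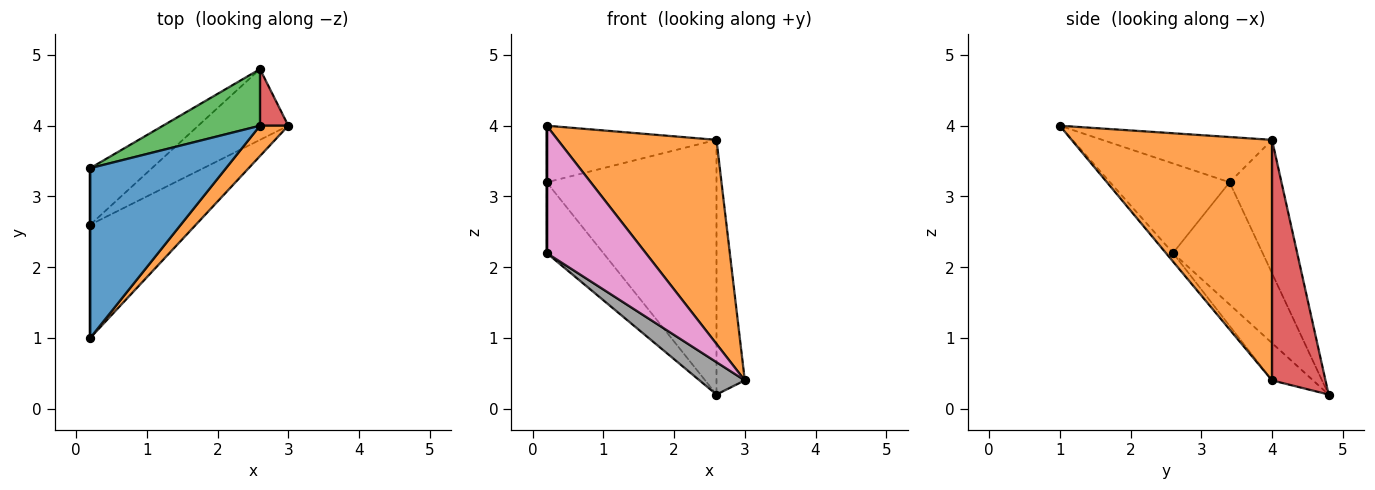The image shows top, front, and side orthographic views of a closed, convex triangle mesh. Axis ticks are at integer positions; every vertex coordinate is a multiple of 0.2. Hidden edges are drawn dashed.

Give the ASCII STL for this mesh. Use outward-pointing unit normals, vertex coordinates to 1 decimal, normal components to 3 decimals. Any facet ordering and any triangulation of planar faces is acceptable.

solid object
 facet normal -0.302 0.302 0.905
  outer loop
   vertex 2.6 4.0 3.8
   vertex 0.2 3.4 3.2
   vertex 0.2 1.0 4.0
  endloop
 endfacet
 facet normal 0.781 -0.618 0.092
  outer loop
   vertex 2.6 4.0 3.8
   vertex 0.2 1.0 4.0
   vertex 3.0 4.0 0.4
  endloop
 endfacet
 facet normal -0.286 0.935 0.208
  outer loop
   vertex 2.6 4.0 3.8
   vertex 2.6 4.8 0.2
   vertex 0.2 3.4 3.2
  endloop
 endfacet
 facet normal 0.879 0.465 0.103
  outer loop
   vertex 2.6 4.0 3.8
   vertex 3.0 4.0 0.4
   vertex 2.6 4.8 0.2
  endloop
 endfacet
 facet normal -1.000 0.000 0.000
  outer loop
   vertex 0.2 2.6 2.2
   vertex 0.2 1.0 4.0
   vertex 0.2 3.4 3.2
  endloop
 endfacet
 facet normal -0.778 0.491 -0.393
  outer loop
   vertex 0.2 2.6 2.2
   vertex 0.2 3.4 3.2
   vertex 2.6 4.8 0.2
  endloop
 endfacet
 facet normal -0.053 -0.746 -0.663
  outer loop
   vertex 0.2 2.6 2.2
   vertex 3.0 4.0 0.4
   vertex 0.2 1.0 4.0
  endloop
 endfacet
 facet normal -0.353 -0.389 -0.851
  outer loop
   vertex 0.2 2.6 2.2
   vertex 2.6 4.8 0.2
   vertex 3.0 4.0 0.4
  endloop
 endfacet
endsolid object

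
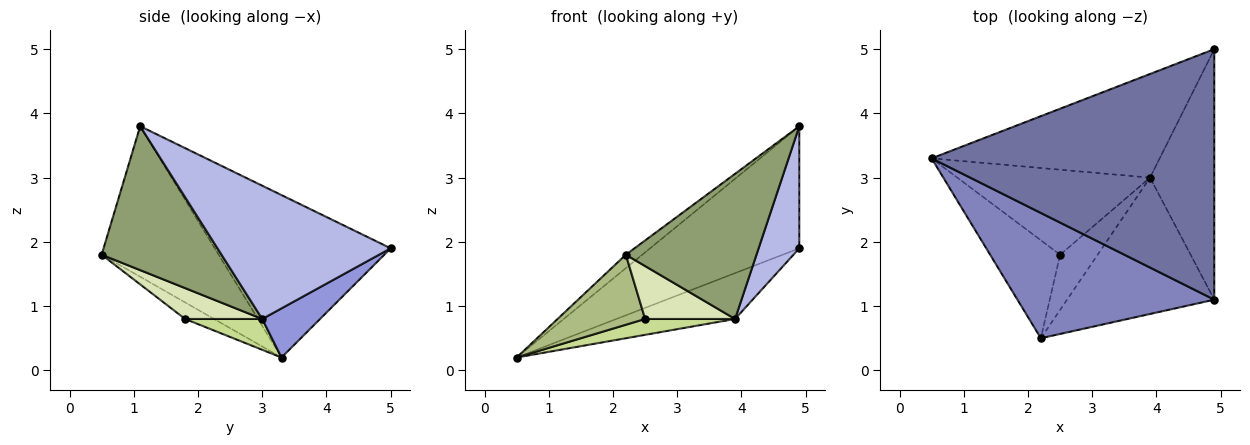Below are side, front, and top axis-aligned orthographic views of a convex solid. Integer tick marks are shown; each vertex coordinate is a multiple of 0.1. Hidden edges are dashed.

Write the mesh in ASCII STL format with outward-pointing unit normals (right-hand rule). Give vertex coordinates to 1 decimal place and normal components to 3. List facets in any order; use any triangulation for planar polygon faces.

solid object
 facet normal -0.459 0.389 0.799
  outer loop
   vertex 4.9 5.0 1.9
   vertex 0.5 3.3 0.2
   vertex 4.9 1.1 3.8
  endloop
 endfacet
 facet normal -0.605 0.085 0.792
  outer loop
   vertex 2.2 0.5 1.8
   vertex 4.9 1.1 3.8
   vertex 0.5 3.3 0.2
  endloop
 endfacet
 facet normal 0.193 0.397 -0.897
  outer loop
   vertex 3.9 3.0 0.8
   vertex 0.5 3.3 0.2
   vertex 4.9 5.0 1.9
  endloop
 endfacet
 facet normal 0.881 -0.207 -0.425
  outer loop
   vertex 3.9 3.0 0.8
   vertex 4.9 5.0 1.9
   vertex 4.9 1.1 3.8
  endloop
 endfacet
 facet normal 0.556 -0.606 -0.569
  outer loop
   vertex 3.9 3.0 0.8
   vertex 4.9 1.1 3.8
   vertex 2.2 0.5 1.8
  endloop
 endfacet
 facet normal -0.189 -0.571 -0.799
  outer loop
   vertex 2.5 1.8 0.8
   vertex 2.2 0.5 1.8
   vertex 0.5 3.3 0.2
  endloop
 endfacet
 facet normal 0.155 -0.181 -0.971
  outer loop
   vertex 2.5 1.8 0.8
   vertex 0.5 3.3 0.2
   vertex 3.9 3.0 0.8
  endloop
 endfacet
 facet normal 0.510 -0.595 -0.621
  outer loop
   vertex 2.5 1.8 0.8
   vertex 3.9 3.0 0.8
   vertex 2.2 0.5 1.8
  endloop
 endfacet
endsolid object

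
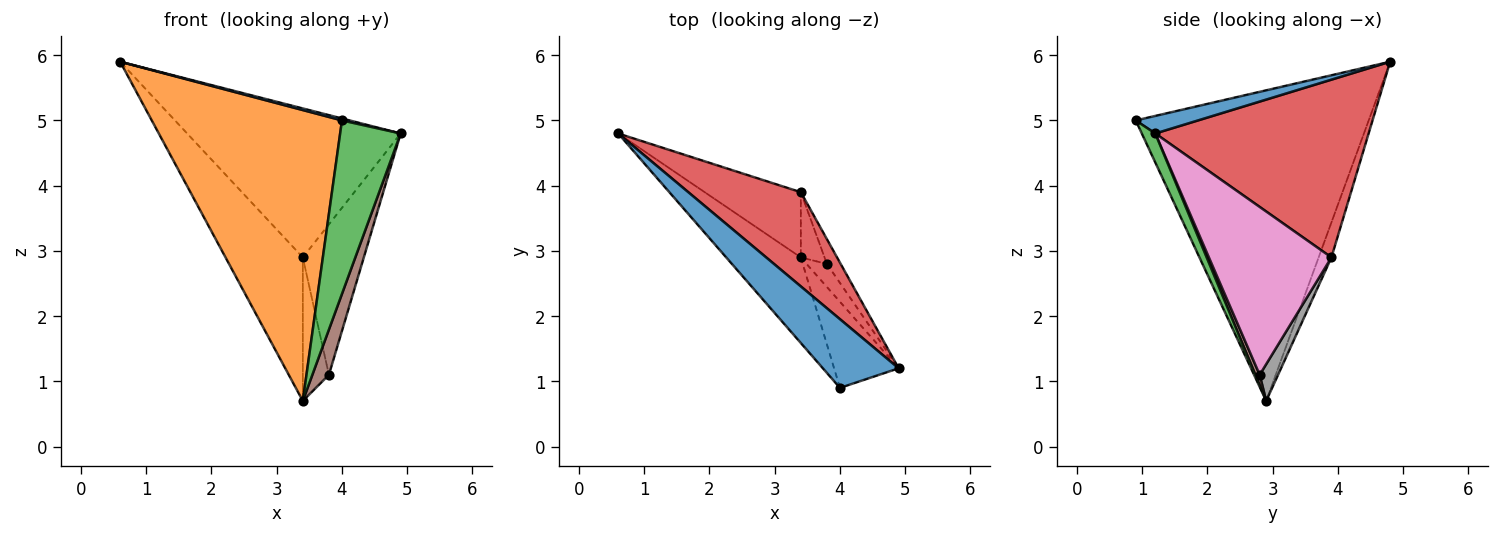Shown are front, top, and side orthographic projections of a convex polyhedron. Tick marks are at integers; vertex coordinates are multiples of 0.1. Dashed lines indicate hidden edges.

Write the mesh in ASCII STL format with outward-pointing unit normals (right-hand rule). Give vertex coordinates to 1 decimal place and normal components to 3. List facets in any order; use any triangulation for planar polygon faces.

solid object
 facet normal 0.226 -0.028 0.974
  outer loop
   vertex 4.0 0.9 5.0
   vertex 4.9 1.2 4.8
   vertex 0.6 4.8 5.9
  endloop
 endfacet
 facet normal -0.762 -0.622 -0.183
  outer loop
   vertex 3.4 2.9 0.7
   vertex 4.0 0.9 5.0
   vertex 0.6 4.8 5.9
  endloop
 endfacet
 facet normal 0.196 -0.878 -0.436
  outer loop
   vertex 3.4 2.9 0.7
   vertex 4.9 1.2 4.8
   vertex 4.0 0.9 5.0
  endloop
 endfacet
 facet normal 0.645 0.646 0.408
  outer loop
   vertex 3.4 3.9 2.9
   vertex 0.6 4.8 5.9
   vertex 4.9 1.2 4.8
  endloop
 endfacet
 facet normal -0.149 0.900 -0.409
  outer loop
   vertex 3.4 3.9 2.9
   vertex 3.4 2.9 0.7
   vertex 0.6 4.8 5.9
  endloop
 endfacet
 facet normal 0.225 -0.868 -0.442
  outer loop
   vertex 3.8 2.8 1.1
   vertex 4.9 1.2 4.8
   vertex 3.4 2.9 0.7
  endloop
 endfacet
 facet normal 0.893 0.444 -0.073
  outer loop
   vertex 3.8 2.8 1.1
   vertex 3.4 3.9 2.9
   vertex 4.9 1.2 4.8
  endloop
 endfacet
 facet normal 0.540 0.766 -0.348
  outer loop
   vertex 3.8 2.8 1.1
   vertex 3.4 2.9 0.7
   vertex 3.4 3.9 2.9
  endloop
 endfacet
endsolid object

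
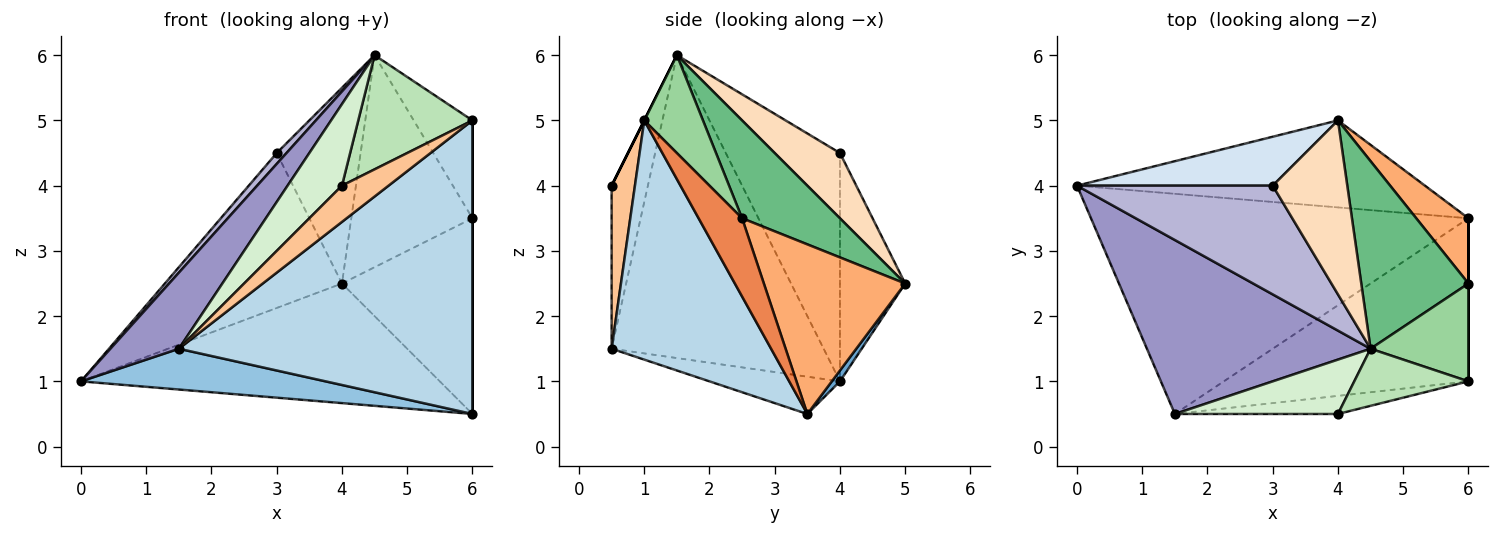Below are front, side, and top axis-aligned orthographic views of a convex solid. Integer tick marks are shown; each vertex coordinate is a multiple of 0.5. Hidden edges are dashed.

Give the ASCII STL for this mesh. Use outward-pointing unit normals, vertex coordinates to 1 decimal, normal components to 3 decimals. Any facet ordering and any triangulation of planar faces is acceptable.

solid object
 facet normal 0.018 0.809 -0.588
  outer loop
   vertex 6.0 3.5 0.5
   vertex 0.0 4.0 1.0
   vertex 4.0 5.0 2.5
  endloop
 endfacet
 facet normal -0.097 -0.181 -0.979
  outer loop
   vertex 1.5 0.5 1.5
   vertex 0.0 4.0 1.0
   vertex 6.0 3.5 0.5
  endloop
 endfacet
 facet normal 0.429 -0.790 -0.439
  outer loop
   vertex 1.5 0.5 1.5
   vertex 6.0 3.5 0.5
   vertex 6.0 1.0 5.0
  endloop
 endfacet
 facet normal -0.331 0.900 0.284
  outer loop
   vertex 3.0 4.0 4.5
   vertex 4.0 5.0 2.5
   vertex 0.0 4.0 1.0
  endloop
 endfacet
 facet normal 1.000 0.000 0.000
  outer loop
   vertex 6.0 2.5 3.5
   vertex 6.0 1.0 5.0
   vertex 6.0 3.5 0.5
  endloop
 endfacet
 facet normal 0.717 0.662 0.221
  outer loop
   vertex 6.0 2.5 3.5
   vertex 6.0 3.5 0.5
   vertex 4.0 5.0 2.5
  endloop
 endfacet
 facet normal 0.408 -0.816 -0.408
  outer loop
   vertex 4.0 0.5 4.0
   vertex 1.5 0.5 1.5
   vertex 6.0 1.0 5.0
  endloop
 endfacet
 facet normal 0.503 0.646 0.574
  outer loop
   vertex 4.5 1.5 6.0
   vertex 4.0 5.0 2.5
   vertex 3.0 4.0 4.5
  endloop
 endfacet
 facet normal 0.518 0.641 0.567
  outer loop
   vertex 4.5 1.5 6.0
   vertex 6.0 2.5 3.5
   vertex 4.0 5.0 2.5
  endloop
 endfacet
 facet normal 0.577 0.577 0.577
  outer loop
   vertex 4.5 1.5 6.0
   vertex 6.0 1.0 5.0
   vertex 6.0 2.5 3.5
  endloop
 endfacet
 facet normal 0.000 -0.894 0.447
  outer loop
   vertex 4.5 1.5 6.0
   vertex 4.0 0.5 4.0
   vertex 6.0 1.0 5.0
  endloop
 endfacet
 facet normal -0.485 -0.728 0.485
  outer loop
   vertex 4.5 1.5 6.0
   vertex 1.5 0.5 1.5
   vertex 4.0 0.5 4.0
  endloop
 endfacet
 facet normal -0.779 -0.252 0.575
  outer loop
   vertex 4.5 1.5 6.0
   vertex 0.0 4.0 1.0
   vertex 1.5 0.5 1.5
  endloop
 endfacet
 facet normal -0.758 -0.065 0.649
  outer loop
   vertex 4.5 1.5 6.0
   vertex 3.0 4.0 4.5
   vertex 0.0 4.0 1.0
  endloop
 endfacet
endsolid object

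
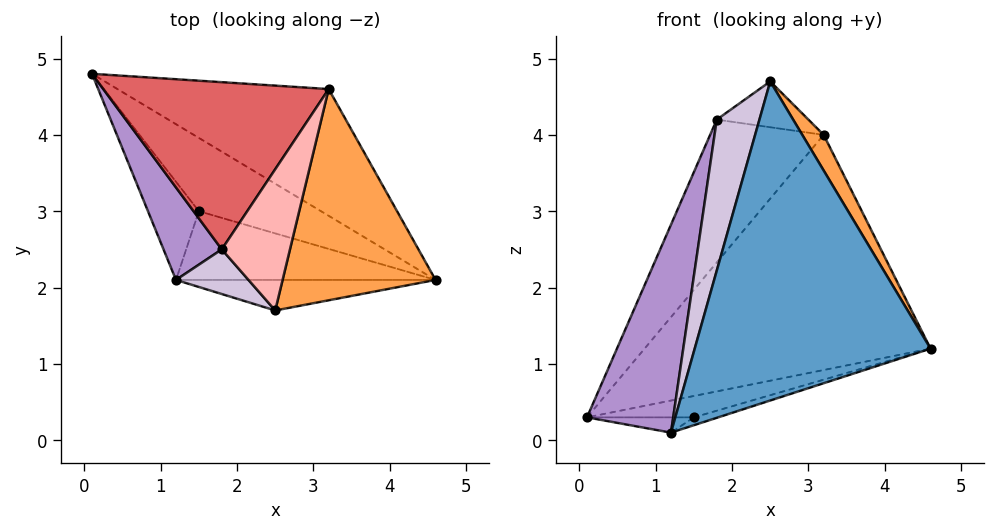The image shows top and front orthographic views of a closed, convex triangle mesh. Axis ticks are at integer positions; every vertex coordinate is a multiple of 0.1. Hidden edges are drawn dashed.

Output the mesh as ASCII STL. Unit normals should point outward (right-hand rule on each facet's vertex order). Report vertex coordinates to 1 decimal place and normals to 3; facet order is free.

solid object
 facet normal 0.031 -0.995 -0.095
  outer loop
   vertex 2.5 1.7 4.7
   vertex 1.2 2.1 0.1
   vertex 4.6 2.1 1.2
  endloop
 endfacet
 facet normal 0.529 0.747 -0.403
  outer loop
   vertex 3.2 4.6 4.0
   vertex 4.6 2.1 1.2
   vertex 0.1 4.8 0.3
  endloop
 endfacet
 facet normal 0.859 -0.085 0.505
  outer loop
   vertex 3.2 4.6 4.0
   vertex 2.5 1.7 4.7
   vertex 4.6 2.1 1.2
  endloop
 endfacet
 facet normal 0.339 0.263 -0.903
  outer loop
   vertex 1.5 3.0 0.3
   vertex 0.1 4.8 0.3
   vertex 4.6 2.1 1.2
  endloop
 endfacet
 facet normal 0.194 0.151 -0.969
  outer loop
   vertex 1.5 3.0 0.3
   vertex 1.2 2.1 0.1
   vertex 0.1 4.8 0.3
  endloop
 endfacet
 facet normal 0.306 0.108 -0.946
  outer loop
   vertex 1.5 3.0 0.3
   vertex 4.6 2.1 1.2
   vertex 1.2 2.1 0.1
  endloop
 endfacet
 facet normal -0.654 0.491 0.575
  outer loop
   vertex 1.8 2.5 4.2
   vertex 3.2 4.6 4.0
   vertex 0.1 4.8 0.3
  endloop
 endfacet
 facet normal -0.311 0.293 0.904
  outer loop
   vertex 1.8 2.5 4.2
   vertex 2.5 1.7 4.7
   vertex 3.2 4.6 4.0
  endloop
 endfacet
 facet normal -0.908 -0.383 0.170
  outer loop
   vertex 1.8 2.5 4.2
   vertex 0.1 4.8 0.3
   vertex 1.2 2.1 0.1
  endloop
 endfacet
 facet normal -0.792 -0.585 0.173
  outer loop
   vertex 1.8 2.5 4.2
   vertex 1.2 2.1 0.1
   vertex 2.5 1.7 4.7
  endloop
 endfacet
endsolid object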